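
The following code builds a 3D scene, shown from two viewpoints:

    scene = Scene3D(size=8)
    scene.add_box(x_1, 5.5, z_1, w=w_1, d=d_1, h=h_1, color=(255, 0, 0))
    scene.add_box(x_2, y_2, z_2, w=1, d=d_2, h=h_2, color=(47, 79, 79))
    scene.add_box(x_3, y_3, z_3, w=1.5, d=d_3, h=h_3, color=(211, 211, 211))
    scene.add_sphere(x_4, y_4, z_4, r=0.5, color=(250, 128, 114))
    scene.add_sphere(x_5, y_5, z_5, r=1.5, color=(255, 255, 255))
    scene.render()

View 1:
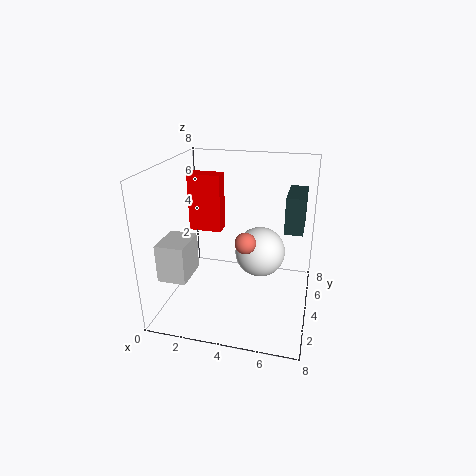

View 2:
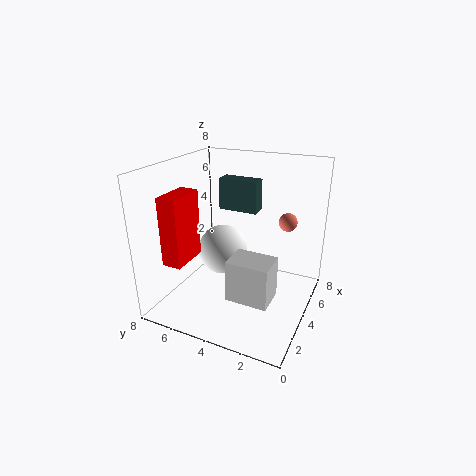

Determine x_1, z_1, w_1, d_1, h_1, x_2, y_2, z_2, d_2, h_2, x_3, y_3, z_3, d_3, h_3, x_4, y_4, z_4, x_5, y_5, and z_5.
x_1 = 0.5, z_1 = 3.5, w_1 = 2, d_1 = 1, h_1 = 3.5, x_2 = 6.5, y_2 = 4, z_2 = 4.5, d_2 = 2.5, h_2 = 2, x_3 = 0.5, y_3 = 1, z_3 = 2.5, d_3 = 2, h_3 = 2, x_4 = 5, y_4 = 1.5, z_4 = 5, x_5 = 5, y_5 = 5.5, z_5 = 2.5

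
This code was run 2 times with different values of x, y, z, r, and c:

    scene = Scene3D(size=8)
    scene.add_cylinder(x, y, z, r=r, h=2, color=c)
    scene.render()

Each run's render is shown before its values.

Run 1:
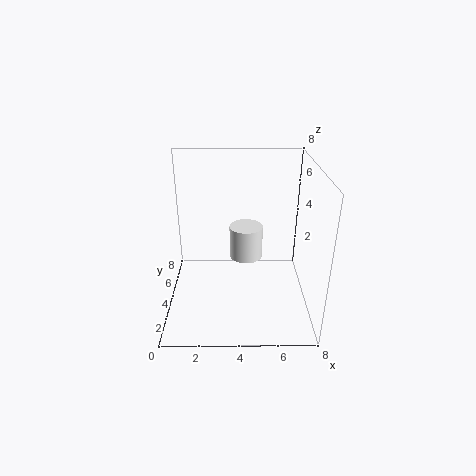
x = 4.5; y = 5.5; z = 2; r = 1; c = 'white'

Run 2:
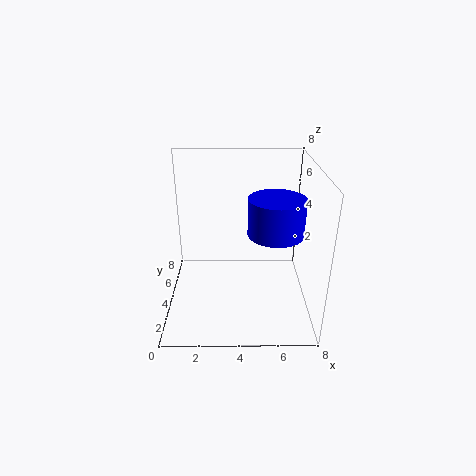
x = 6; y = 3.5; z = 4.5; r = 1.5; c = 'blue'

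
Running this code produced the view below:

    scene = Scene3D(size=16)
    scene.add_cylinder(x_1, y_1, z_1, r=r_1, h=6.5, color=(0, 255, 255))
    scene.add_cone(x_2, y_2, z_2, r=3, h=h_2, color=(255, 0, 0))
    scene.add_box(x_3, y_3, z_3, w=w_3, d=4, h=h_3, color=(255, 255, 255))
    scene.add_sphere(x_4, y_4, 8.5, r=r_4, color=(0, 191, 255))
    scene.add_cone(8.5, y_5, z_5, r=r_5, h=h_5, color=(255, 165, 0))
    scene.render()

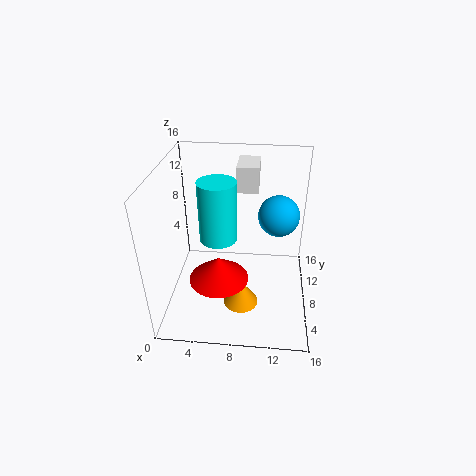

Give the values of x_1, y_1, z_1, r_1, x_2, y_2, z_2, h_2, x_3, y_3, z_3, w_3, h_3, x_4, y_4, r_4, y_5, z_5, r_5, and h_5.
x_1 = 6; y_1 = 7; z_1 = 8.5; r_1 = 2; x_2 = 6.5; y_2 = 3.5; z_2 = 6; h_2 = 2.5; x_3 = 7.5; y_3 = 11; z_3 = 12; w_3 = 2.5; h_3 = 3; x_4 = 12.5; y_4 = 12.5; r_4 = 2.5; y_5 = 6; z_5 = 0.5; r_5 = 2; h_5 = 3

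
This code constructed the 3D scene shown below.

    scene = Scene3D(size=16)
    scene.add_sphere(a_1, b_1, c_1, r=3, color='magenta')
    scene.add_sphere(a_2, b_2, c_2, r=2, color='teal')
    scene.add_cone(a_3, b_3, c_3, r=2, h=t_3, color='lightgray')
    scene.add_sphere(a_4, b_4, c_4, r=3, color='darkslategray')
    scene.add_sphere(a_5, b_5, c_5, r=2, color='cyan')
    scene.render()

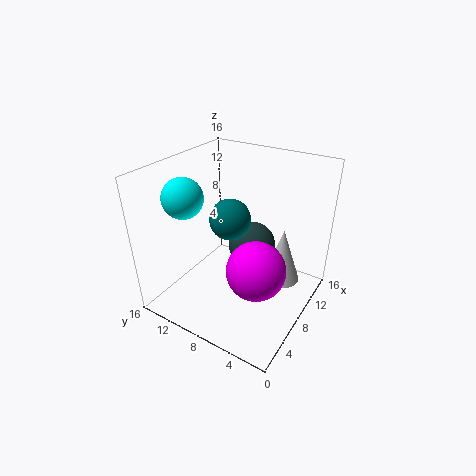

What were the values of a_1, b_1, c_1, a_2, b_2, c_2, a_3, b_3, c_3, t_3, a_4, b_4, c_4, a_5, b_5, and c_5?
a_1 = 5, b_1 = 4, c_1 = 7, a_2 = 5, b_2 = 7, c_2 = 12, a_3 = 9, b_3 = 3, c_3 = 4, t_3 = 6, a_4 = 13, b_4 = 9, c_4 = 4, a_5 = 3, b_5 = 11, c_5 = 14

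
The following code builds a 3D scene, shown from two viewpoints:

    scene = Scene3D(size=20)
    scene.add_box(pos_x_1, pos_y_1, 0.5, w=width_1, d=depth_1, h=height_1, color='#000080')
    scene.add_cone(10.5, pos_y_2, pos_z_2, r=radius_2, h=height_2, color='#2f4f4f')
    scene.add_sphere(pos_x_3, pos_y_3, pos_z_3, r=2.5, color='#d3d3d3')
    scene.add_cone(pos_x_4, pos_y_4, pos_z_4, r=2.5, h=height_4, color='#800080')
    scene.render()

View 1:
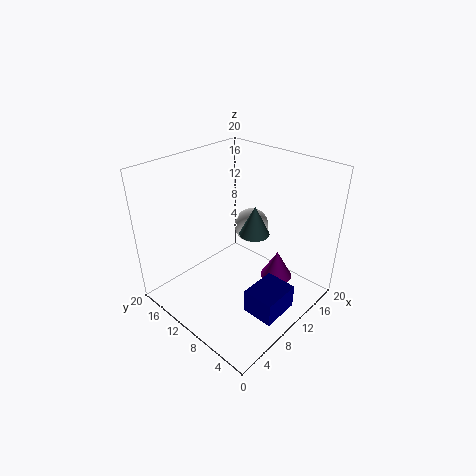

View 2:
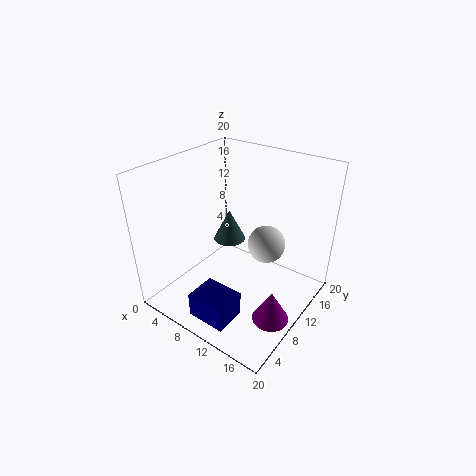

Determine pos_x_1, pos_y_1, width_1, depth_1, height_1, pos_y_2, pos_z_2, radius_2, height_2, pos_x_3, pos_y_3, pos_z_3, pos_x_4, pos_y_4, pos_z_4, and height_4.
pos_x_1 = 7.5, pos_y_1 = 2, width_1 = 5.5, depth_1 = 4.5, height_1 = 3.5, pos_y_2 = 7.5, pos_z_2 = 11.5, radius_2 = 2, height_2 = 4, pos_x_3 = 14, pos_y_3 = 11, pos_z_3 = 10, pos_x_4 = 17, pos_y_4 = 8, pos_z_4 = 0.5, height_4 = 4.5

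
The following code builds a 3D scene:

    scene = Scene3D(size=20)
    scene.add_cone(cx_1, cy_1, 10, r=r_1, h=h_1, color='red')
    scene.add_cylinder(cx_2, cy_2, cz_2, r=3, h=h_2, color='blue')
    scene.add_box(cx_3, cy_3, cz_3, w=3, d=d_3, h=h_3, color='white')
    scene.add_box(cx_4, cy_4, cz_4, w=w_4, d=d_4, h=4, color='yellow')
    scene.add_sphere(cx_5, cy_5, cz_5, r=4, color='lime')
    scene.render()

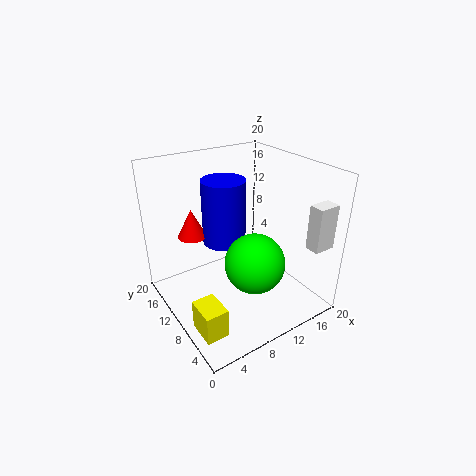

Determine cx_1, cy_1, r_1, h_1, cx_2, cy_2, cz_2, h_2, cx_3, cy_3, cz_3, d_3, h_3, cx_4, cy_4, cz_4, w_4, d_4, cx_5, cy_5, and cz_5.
cx_1 = 5; cy_1 = 14; r_1 = 2; h_1 = 4; cx_2 = 9; cy_2 = 12; cz_2 = 9; h_2 = 9; cx_3 = 16; cy_3 = 1; cz_3 = 10; d_3 = 2; h_3 = 6; cx_4 = 1; cy_4 = 3; cz_4 = 1; w_4 = 3; d_4 = 4; cx_5 = 10; cy_5 = 6; cz_5 = 8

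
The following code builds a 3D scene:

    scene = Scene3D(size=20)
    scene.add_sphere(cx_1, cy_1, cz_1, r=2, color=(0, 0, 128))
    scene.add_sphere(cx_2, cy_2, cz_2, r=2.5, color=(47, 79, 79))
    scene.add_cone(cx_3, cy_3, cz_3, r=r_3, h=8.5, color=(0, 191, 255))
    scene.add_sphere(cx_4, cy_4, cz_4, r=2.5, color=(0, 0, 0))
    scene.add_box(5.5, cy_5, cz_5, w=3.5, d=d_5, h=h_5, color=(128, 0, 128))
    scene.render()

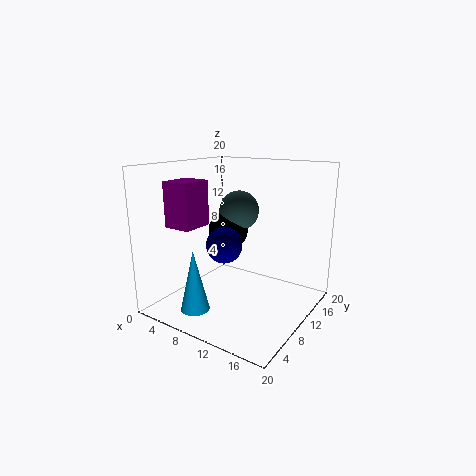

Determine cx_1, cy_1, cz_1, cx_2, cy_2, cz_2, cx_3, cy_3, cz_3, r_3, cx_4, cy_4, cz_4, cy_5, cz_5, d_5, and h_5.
cx_1 = 13.5
cy_1 = 2
cz_1 = 12
cx_2 = 11.5
cy_2 = 8
cz_2 = 14.5
cx_3 = 6.5
cy_3 = 4.5
cz_3 = 0.5
r_3 = 2
cx_4 = 10.5
cy_4 = 7
cz_4 = 12
cy_5 = 1
cz_5 = 13
d_5 = 4
h_5 = 5.5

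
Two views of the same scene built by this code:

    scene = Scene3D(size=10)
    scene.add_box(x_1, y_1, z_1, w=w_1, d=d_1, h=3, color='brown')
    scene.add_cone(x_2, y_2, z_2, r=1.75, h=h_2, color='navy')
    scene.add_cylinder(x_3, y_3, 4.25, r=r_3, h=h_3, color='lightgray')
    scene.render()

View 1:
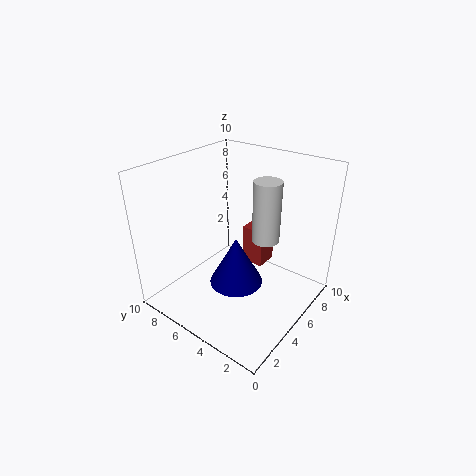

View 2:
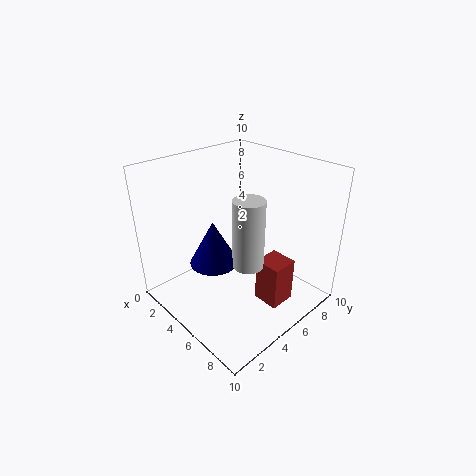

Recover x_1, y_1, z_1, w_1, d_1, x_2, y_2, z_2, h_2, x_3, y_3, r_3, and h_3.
x_1 = 7.25, y_1 = 4.5, z_1 = 1.5, w_1 = 1.75, d_1 = 1.75, x_2 = 3.5, y_2 = 4, z_2 = 2.75, h_2 = 3.25, x_3 = 7, y_3 = 4, r_3 = 1, h_3 = 4.5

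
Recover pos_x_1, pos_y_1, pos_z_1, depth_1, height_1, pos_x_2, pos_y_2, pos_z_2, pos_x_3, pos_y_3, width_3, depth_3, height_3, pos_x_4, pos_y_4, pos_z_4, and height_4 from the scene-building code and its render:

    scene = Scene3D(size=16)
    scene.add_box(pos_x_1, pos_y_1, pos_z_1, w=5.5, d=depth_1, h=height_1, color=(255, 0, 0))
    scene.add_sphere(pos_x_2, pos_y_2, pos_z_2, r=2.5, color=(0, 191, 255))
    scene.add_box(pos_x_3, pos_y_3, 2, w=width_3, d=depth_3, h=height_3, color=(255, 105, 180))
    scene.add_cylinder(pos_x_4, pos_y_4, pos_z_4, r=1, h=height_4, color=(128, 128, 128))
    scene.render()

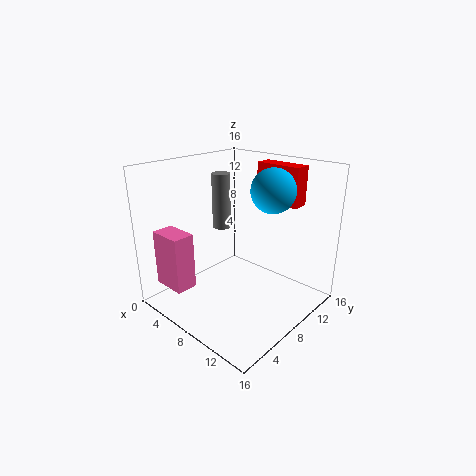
pos_x_1 = 6.5
pos_y_1 = 13
pos_z_1 = 11
depth_1 = 2
height_1 = 4.5
pos_x_2 = 10
pos_y_2 = 11.5
pos_z_2 = 13
pos_x_3 = 0.5
pos_y_3 = 2
width_3 = 4
depth_3 = 2.5
height_3 = 6.5
pos_x_4 = 6
pos_y_4 = 7.5
pos_z_4 = 9
height_4 = 6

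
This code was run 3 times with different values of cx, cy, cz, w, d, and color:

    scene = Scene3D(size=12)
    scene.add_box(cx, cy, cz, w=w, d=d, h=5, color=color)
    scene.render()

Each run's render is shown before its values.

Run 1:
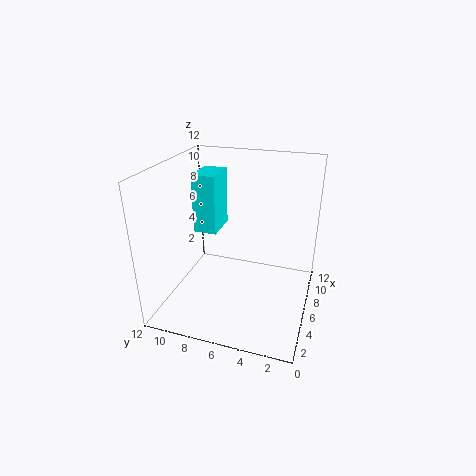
cx = 6
cy = 8
cz = 6
w = 3
d = 2
color = 'cyan'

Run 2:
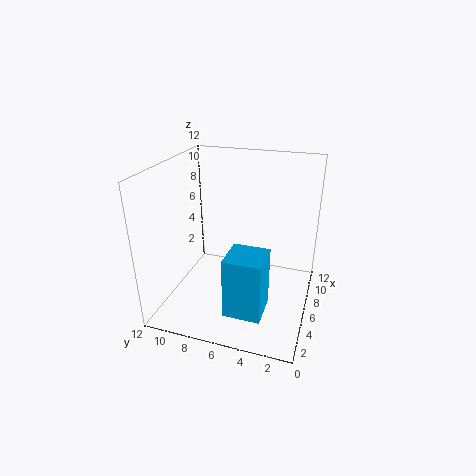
cx = 2
cy = 3
cz = 1
w = 3
d = 3
color = 'deepskyblue'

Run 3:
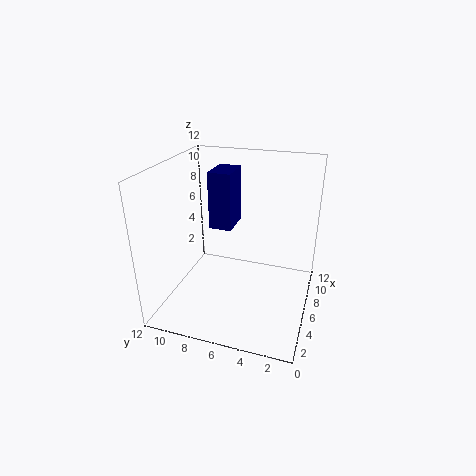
cx = 7
cy = 7
cz = 6
w = 3
d = 2
color = 'navy'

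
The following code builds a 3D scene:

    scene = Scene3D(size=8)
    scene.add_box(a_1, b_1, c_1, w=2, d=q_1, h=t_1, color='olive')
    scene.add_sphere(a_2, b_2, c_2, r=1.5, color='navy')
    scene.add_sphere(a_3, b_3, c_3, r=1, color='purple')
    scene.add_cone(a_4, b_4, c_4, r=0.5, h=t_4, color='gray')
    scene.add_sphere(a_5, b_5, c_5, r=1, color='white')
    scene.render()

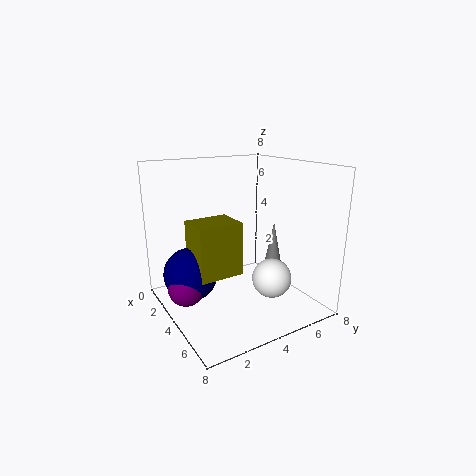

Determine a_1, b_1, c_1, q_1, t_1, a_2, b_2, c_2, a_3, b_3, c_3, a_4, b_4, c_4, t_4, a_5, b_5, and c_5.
a_1 = 2.5, b_1 = 1.5, c_1 = 2, q_1 = 2.5, t_1 = 3, a_2 = 3, b_2 = 1.5, c_2 = 2, a_3 = 3.5, b_3 = 1, c_3 = 1.5, a_4 = 4, b_4 = 6.5, c_4 = 2, t_4 = 2.5, a_5 = 6.5, b_5 = 4.5, c_5 = 2.5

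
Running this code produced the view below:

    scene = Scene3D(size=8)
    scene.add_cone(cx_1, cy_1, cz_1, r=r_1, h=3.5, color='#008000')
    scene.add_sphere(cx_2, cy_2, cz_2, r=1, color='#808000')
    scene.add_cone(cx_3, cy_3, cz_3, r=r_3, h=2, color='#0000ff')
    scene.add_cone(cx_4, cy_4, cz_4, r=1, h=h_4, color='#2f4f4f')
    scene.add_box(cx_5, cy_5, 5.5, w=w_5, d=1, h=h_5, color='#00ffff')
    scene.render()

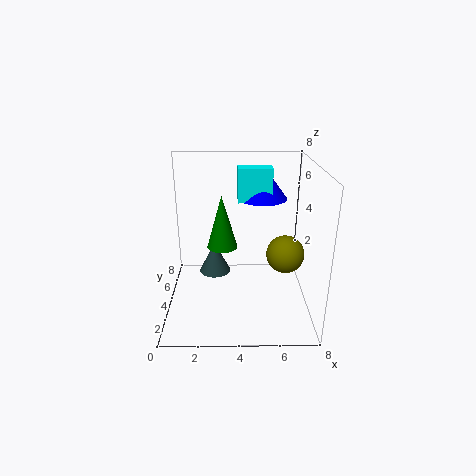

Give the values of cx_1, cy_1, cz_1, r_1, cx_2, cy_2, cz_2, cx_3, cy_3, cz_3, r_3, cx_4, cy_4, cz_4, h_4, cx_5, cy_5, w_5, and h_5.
cx_1 = 3, cy_1 = 7, cz_1 = 2, r_1 = 1, cx_2 = 6.5, cy_2 = 3, cz_2 = 3.5, cx_3 = 5.5, cy_3 = 6.5, cz_3 = 5.5, r_3 = 1.5, cx_4 = 2.5, cy_4 = 6.5, cz_4 = 0.5, h_4 = 2, cx_5 = 4, cy_5 = 5.5, w_5 = 2, h_5 = 2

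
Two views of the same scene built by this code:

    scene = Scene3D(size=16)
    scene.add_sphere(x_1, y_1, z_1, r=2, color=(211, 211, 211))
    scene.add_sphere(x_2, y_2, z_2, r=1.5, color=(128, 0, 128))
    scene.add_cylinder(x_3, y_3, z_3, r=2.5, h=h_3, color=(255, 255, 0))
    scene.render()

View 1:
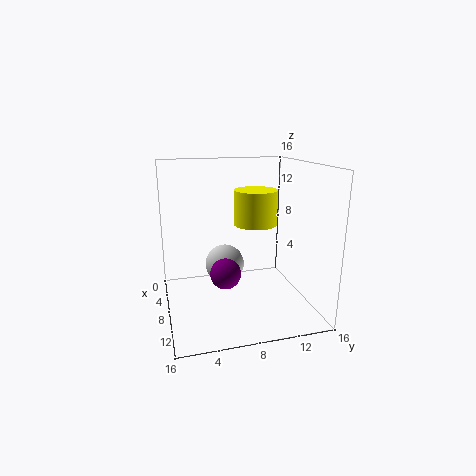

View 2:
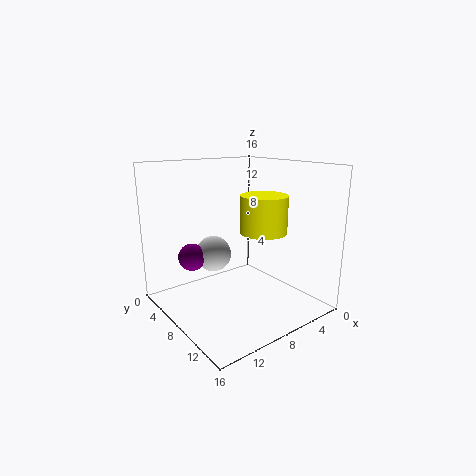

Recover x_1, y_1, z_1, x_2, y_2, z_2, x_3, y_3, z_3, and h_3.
x_1 = 10; y_1 = 6; z_1 = 6; x_2 = 12.5; y_2 = 5.5; z_2 = 6; x_3 = 6.5; y_3 = 10.5; z_3 = 9; h_3 = 4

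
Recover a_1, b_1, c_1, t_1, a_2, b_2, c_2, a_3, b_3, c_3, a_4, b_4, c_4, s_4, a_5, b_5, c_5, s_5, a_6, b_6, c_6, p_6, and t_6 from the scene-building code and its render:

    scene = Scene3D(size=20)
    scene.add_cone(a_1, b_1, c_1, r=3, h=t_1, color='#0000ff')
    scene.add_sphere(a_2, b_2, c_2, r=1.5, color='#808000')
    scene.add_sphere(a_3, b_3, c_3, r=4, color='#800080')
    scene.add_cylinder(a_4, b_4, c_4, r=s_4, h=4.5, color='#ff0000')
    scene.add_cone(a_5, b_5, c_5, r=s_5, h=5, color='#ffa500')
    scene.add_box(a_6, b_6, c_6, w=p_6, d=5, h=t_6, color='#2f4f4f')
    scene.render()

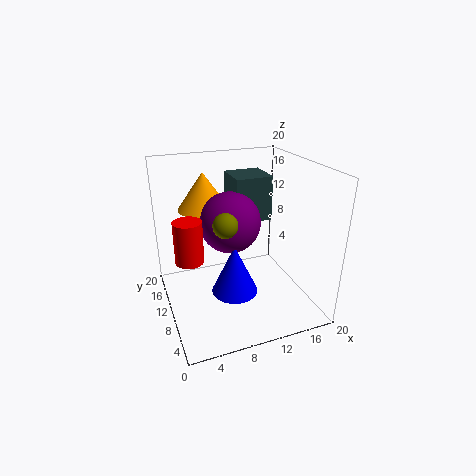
a_1 = 8; b_1 = 6; c_1 = 4.5; t_1 = 6.5; a_2 = 6.5; b_2 = 5; c_2 = 14.5; a_3 = 8.5; b_3 = 9; c_3 = 13; a_4 = 1.5; b_4 = 2; c_4 = 12.5; s_4 = 1.5; a_5 = 6; b_5 = 12.5; c_5 = 14; s_5 = 3.5; a_6 = 9.5; b_6 = 9; c_6 = 12.5; p_6 = 5; t_6 = 6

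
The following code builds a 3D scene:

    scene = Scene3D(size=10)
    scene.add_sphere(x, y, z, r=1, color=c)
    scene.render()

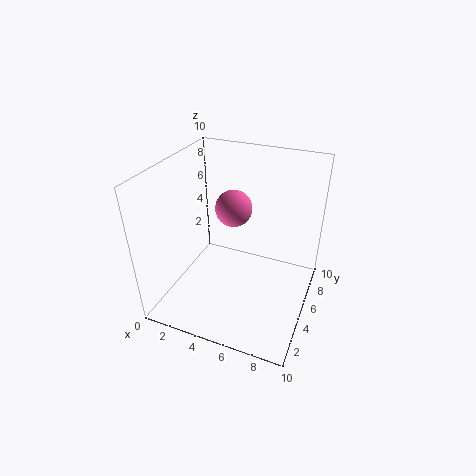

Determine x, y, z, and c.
x = 6, y = 2, z = 9, c = 'hotpink'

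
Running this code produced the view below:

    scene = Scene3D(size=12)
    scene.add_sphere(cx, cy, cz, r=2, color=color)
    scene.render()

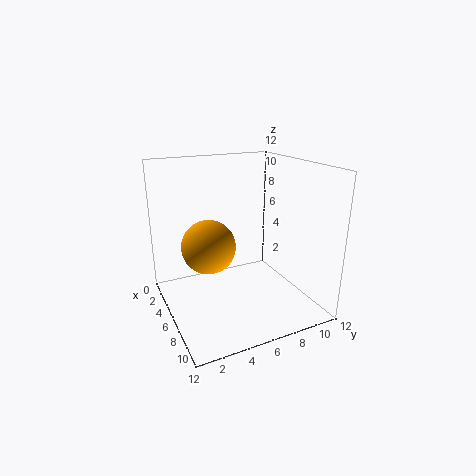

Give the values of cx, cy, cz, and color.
cx = 7.75, cy = 2.75, cz = 6.5, color = 'orange'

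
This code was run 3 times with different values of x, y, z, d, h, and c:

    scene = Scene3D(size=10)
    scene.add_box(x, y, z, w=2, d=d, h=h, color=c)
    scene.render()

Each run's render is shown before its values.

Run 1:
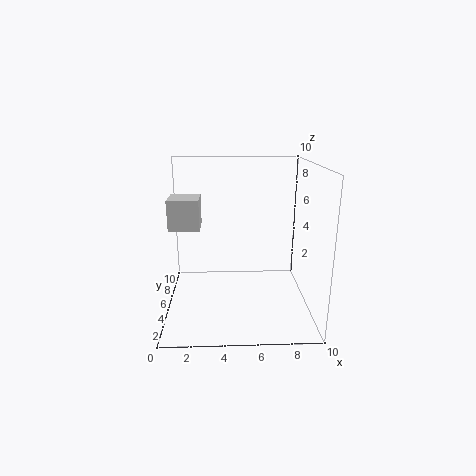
x = 0.5
y = 3.5
z = 6
d = 2
h = 2
c = 'lightgray'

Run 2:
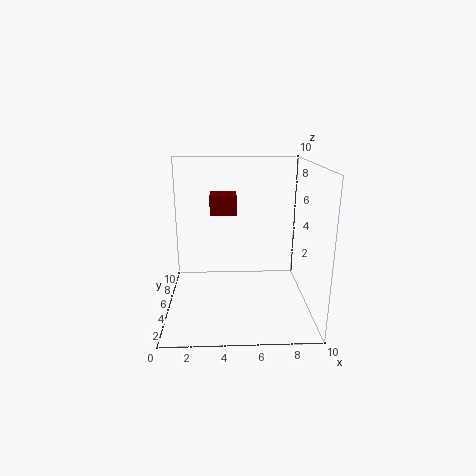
x = 3
y = 7
z = 6
d = 2
h = 1.5
c = 'maroon'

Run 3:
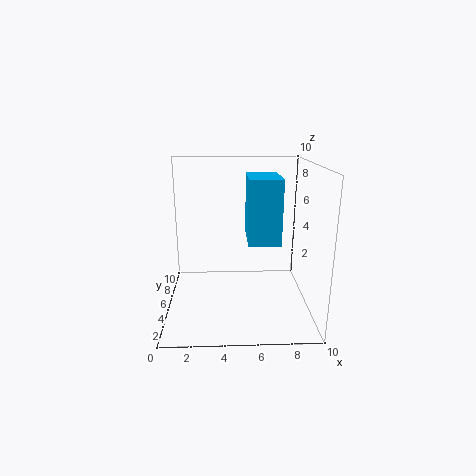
x = 5.5
y = 2
z = 5.5
d = 3
h = 4
c = 'deepskyblue'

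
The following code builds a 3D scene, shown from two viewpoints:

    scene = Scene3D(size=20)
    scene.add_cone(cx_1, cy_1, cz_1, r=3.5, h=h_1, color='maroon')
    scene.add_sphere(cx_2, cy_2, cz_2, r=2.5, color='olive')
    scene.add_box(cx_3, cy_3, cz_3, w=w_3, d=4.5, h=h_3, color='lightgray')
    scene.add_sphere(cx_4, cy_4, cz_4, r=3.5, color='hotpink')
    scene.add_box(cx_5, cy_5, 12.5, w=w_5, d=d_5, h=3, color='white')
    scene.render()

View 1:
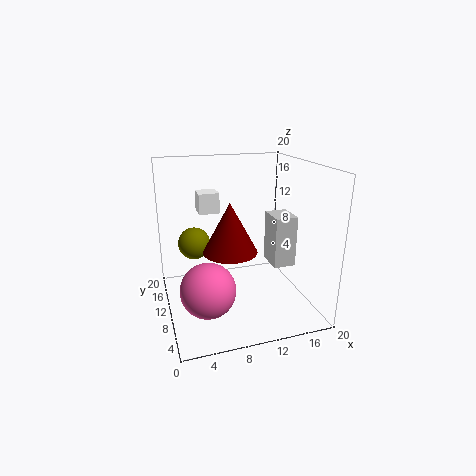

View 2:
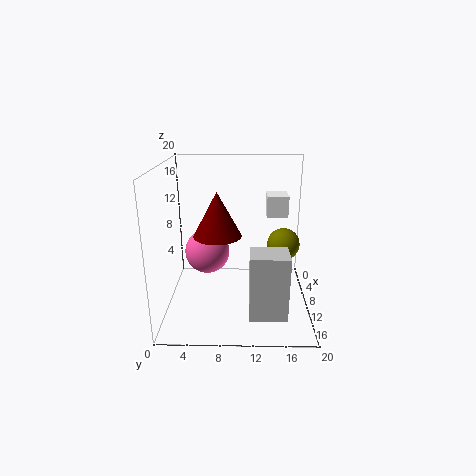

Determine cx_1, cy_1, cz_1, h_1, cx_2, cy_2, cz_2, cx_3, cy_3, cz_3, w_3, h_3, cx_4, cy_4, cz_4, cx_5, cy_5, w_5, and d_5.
cx_1 = 8
cy_1 = 7
cz_1 = 9.5
h_1 = 6.5
cx_2 = 5
cy_2 = 17
cz_2 = 7
cx_3 = 16.5
cy_3 = 11.5
cz_3 = 3.5
w_3 = 3.5
h_3 = 8
cx_4 = 4.5
cy_4 = 5
cz_4 = 5.5
cx_5 = 5.5
cy_5 = 14
w_5 = 3
d_5 = 3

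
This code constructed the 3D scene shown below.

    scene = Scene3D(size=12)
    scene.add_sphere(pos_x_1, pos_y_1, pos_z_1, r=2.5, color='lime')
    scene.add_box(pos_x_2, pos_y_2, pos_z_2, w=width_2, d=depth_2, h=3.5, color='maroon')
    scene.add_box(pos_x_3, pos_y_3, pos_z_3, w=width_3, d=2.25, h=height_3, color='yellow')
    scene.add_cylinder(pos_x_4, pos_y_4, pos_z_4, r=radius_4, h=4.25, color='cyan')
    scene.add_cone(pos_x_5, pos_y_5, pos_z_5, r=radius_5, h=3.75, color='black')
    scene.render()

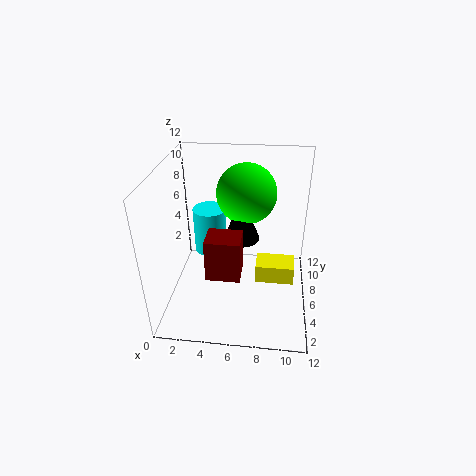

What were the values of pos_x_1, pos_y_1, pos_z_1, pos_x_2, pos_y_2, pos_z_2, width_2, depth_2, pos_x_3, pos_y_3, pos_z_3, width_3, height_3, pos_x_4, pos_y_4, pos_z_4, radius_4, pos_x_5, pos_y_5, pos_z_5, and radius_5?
pos_x_1 = 6.5, pos_y_1 = 7.75, pos_z_1 = 9.25, pos_x_2 = 3.75, pos_y_2 = 3, pos_z_2 = 3.75, width_2 = 2.75, depth_2 = 2.25, pos_x_3 = 7.5, pos_y_3 = 6.75, pos_z_3 = 0.75, width_3 = 3.5, height_3 = 1.75, pos_x_4 = 3, pos_y_4 = 9, pos_z_4 = 2.75, radius_4 = 1.5, pos_x_5 = 6.25, pos_y_5 = 6.5, pos_z_5 = 5.75, radius_5 = 1.5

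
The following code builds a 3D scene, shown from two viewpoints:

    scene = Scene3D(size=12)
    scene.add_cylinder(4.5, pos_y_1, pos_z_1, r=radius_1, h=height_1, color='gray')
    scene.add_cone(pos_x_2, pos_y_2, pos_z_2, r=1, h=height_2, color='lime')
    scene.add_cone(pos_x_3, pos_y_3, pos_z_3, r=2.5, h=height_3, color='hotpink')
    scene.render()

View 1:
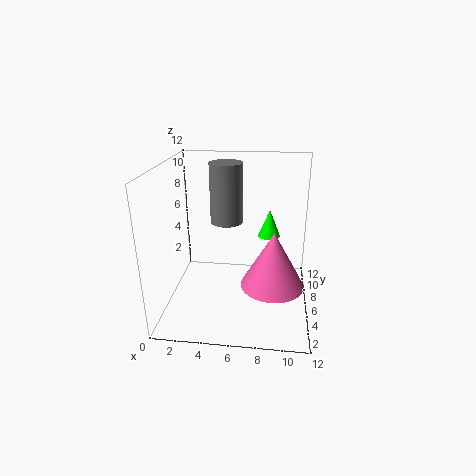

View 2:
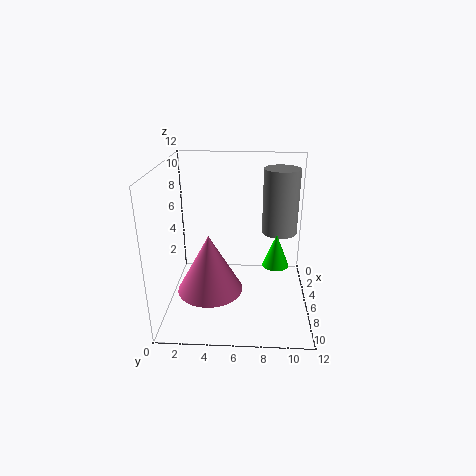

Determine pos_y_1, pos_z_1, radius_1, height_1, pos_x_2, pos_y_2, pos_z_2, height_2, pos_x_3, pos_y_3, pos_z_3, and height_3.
pos_y_1 = 9.5; pos_z_1 = 6; radius_1 = 1.5; height_1 = 5.5; pos_x_2 = 8.5; pos_y_2 = 9; pos_z_2 = 5; height_2 = 2.5; pos_x_3 = 9; pos_y_3 = 4; pos_z_3 = 3; height_3 = 4.5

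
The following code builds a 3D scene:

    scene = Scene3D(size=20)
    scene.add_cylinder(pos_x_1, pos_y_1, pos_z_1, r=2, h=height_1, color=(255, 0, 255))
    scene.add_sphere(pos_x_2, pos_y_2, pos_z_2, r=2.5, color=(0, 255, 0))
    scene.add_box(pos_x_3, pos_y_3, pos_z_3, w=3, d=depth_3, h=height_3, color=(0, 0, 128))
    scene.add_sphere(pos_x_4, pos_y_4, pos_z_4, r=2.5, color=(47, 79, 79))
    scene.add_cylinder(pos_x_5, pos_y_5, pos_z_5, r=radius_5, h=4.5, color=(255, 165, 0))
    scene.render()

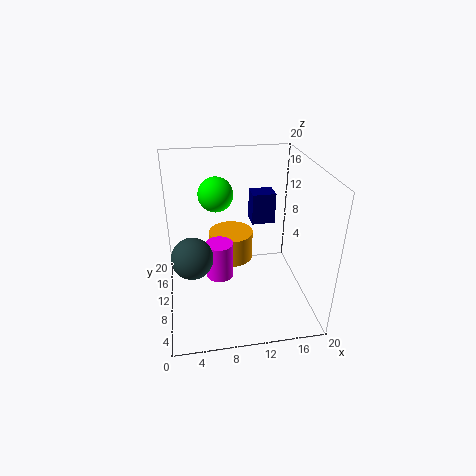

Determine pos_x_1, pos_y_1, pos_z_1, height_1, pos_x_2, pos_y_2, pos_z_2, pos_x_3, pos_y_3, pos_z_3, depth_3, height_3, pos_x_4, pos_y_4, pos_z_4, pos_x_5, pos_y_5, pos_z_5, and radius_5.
pos_x_1 = 7.5, pos_y_1 = 11.5, pos_z_1 = 3, height_1 = 5.5, pos_x_2 = 7.5, pos_y_2 = 14, pos_z_2 = 15, pos_x_3 = 11.5, pos_y_3 = 8, pos_z_3 = 13, depth_3 = 2.5, height_3 = 4, pos_x_4 = 3.5, pos_y_4 = 4.5, pos_z_4 = 11, pos_x_5 = 10, pos_y_5 = 16.5, pos_z_5 = 3, radius_5 = 3.5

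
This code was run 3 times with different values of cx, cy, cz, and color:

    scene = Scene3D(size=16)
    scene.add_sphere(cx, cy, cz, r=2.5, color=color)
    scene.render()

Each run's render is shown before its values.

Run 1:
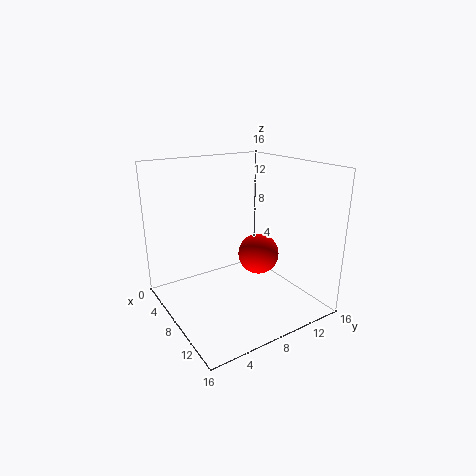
cx = 6.5, cy = 12, cz = 4.5, color = 'red'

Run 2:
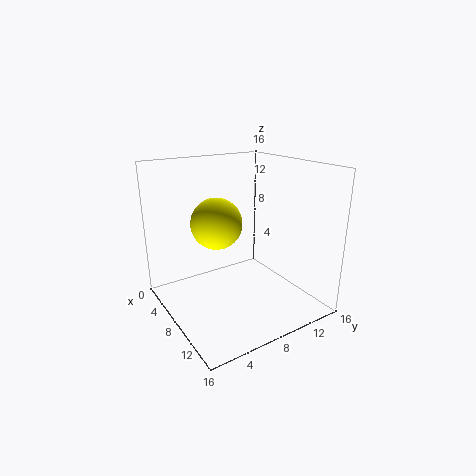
cx = 10, cy = 4.25, cz = 11, color = 'yellow'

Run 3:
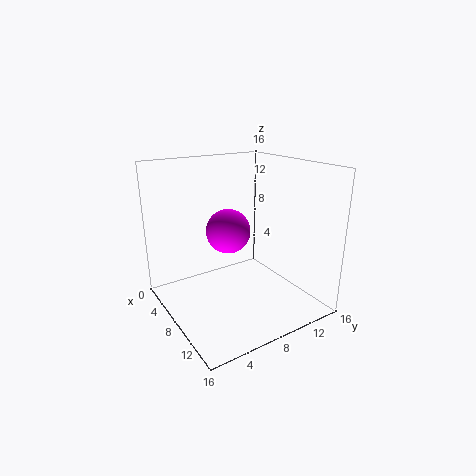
cx = 6.75, cy = 7.5, cz = 8.5, color = 'magenta'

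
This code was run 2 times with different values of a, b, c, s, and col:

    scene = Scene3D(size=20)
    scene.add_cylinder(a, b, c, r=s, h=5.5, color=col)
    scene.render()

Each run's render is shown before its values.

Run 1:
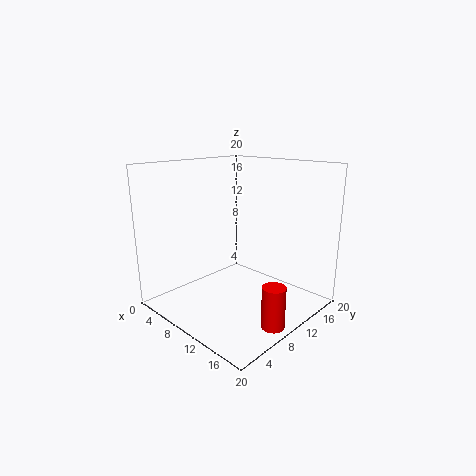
a = 18; b = 8; c = 0.5; s = 1.5; col = 'red'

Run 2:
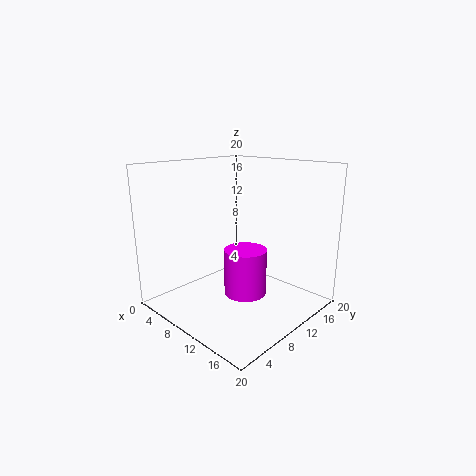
a = 15.5; b = 5.5; c = 5.5; s = 2.5; col = 'magenta'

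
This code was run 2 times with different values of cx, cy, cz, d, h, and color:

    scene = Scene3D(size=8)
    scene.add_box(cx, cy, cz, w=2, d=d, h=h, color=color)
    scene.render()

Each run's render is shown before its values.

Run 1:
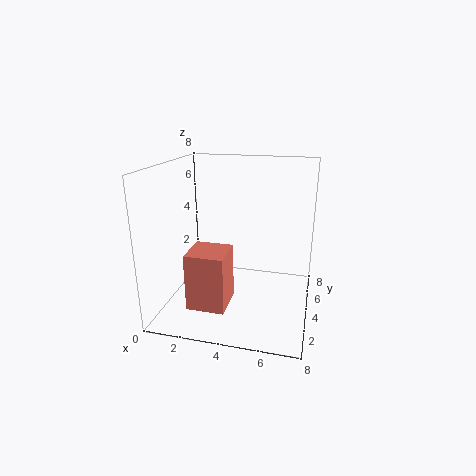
cx = 2, cy = 1, cz = 1, d = 2, h = 3, color = 'salmon'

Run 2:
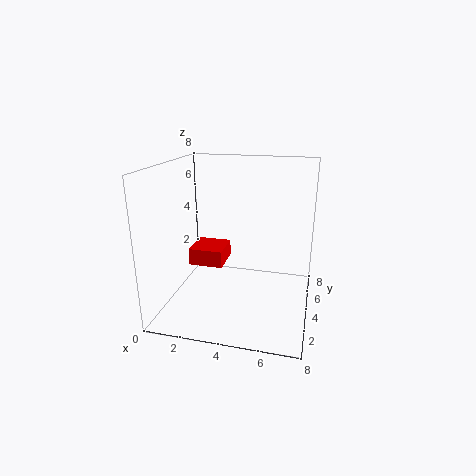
cx = 1, cy = 4, cz = 2, d = 2, h = 1, color = 'red'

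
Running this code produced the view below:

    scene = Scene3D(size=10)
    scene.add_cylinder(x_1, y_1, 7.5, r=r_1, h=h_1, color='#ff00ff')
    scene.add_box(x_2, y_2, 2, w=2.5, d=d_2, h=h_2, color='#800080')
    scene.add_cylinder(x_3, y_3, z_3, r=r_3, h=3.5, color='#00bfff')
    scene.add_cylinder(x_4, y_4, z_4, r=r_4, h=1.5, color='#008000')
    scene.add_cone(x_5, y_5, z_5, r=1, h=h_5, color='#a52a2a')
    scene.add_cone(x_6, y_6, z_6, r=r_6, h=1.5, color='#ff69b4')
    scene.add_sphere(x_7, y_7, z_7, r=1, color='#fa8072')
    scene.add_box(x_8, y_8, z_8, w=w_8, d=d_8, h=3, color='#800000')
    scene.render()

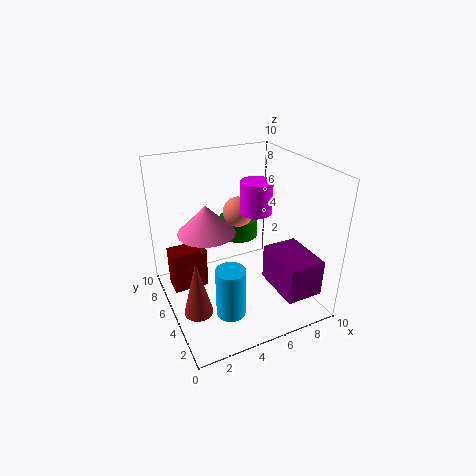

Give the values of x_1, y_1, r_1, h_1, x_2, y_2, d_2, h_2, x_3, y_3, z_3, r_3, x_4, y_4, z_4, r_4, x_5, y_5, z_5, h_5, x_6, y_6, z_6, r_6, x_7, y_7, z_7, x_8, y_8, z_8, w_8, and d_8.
x_1 = 5.5; y_1 = 3.5; r_1 = 1; h_1 = 2; x_2 = 6.5; y_2 = 0.5; d_2 = 3.5; h_2 = 2.5; x_3 = 3.5; y_3 = 3; z_3 = 0.5; r_3 = 1; x_4 = 6.5; y_4 = 8; z_4 = 3.5; r_4 = 1.5; x_5 = 1.5; y_5 = 4; z_5 = 0.5; h_5 = 4; x_6 = 1.5; y_6 = 1.5; z_6 = 8; r_6 = 1.5; x_7 = 5; y_7 = 5; z_7 = 7; x_8 = 0.5; y_8 = 6; z_8 = 1; w_8 = 2.5; d_8 = 1.5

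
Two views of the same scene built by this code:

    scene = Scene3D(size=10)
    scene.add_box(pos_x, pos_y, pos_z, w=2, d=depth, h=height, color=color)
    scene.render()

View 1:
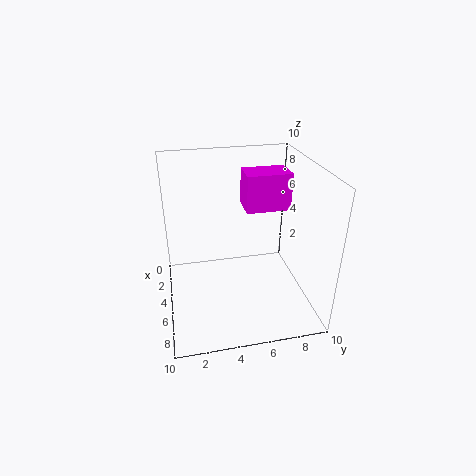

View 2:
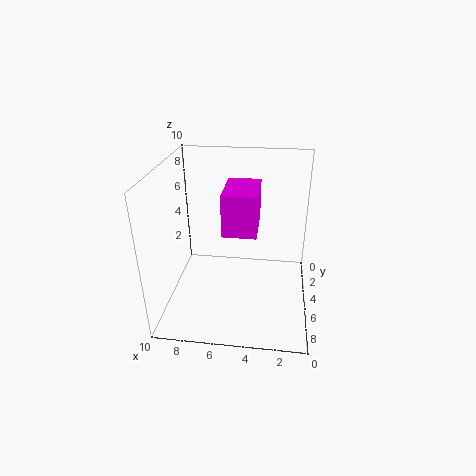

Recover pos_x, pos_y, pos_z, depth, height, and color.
pos_x = 3.5
pos_y = 5.5
pos_z = 7
depth = 3
height = 2.5
color = 'magenta'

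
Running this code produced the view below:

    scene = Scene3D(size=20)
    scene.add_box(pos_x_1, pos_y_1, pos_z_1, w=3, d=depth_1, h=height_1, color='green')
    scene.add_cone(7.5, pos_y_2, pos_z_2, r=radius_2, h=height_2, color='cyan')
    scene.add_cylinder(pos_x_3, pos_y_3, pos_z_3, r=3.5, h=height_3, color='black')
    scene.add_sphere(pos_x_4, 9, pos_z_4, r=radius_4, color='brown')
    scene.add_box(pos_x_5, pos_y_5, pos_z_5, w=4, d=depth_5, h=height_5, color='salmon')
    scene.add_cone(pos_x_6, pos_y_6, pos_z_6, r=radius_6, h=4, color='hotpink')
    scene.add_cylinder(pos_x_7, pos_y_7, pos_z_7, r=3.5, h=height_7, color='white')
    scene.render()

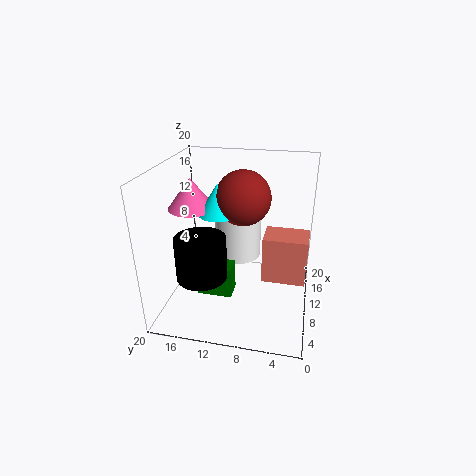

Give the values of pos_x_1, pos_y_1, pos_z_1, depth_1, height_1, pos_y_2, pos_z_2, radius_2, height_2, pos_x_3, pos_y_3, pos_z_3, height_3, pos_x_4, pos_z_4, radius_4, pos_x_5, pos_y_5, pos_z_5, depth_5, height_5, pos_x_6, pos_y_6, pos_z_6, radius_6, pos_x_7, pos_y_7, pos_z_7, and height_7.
pos_x_1 = 7.5, pos_y_1 = 10.5, pos_z_1 = 1.5, depth_1 = 5, height_1 = 4.5, pos_y_2 = 12, pos_z_2 = 14.5, radius_2 = 2.5, height_2 = 4, pos_x_3 = 7, pos_y_3 = 14.5, pos_z_3 = 5, height_3 = 6, pos_x_4 = 8.5, pos_z_4 = 16.5, radius_4 = 3.5, pos_x_5 = 5.5, pos_y_5 = 0.5, pos_z_5 = 6.5, depth_5 = 5.5, height_5 = 6, pos_x_6 = 7.5, pos_y_6 = 15.5, pos_z_6 = 15, radius_6 = 3, pos_x_7 = 14.5, pos_y_7 = 11, pos_z_7 = 5, height_7 = 8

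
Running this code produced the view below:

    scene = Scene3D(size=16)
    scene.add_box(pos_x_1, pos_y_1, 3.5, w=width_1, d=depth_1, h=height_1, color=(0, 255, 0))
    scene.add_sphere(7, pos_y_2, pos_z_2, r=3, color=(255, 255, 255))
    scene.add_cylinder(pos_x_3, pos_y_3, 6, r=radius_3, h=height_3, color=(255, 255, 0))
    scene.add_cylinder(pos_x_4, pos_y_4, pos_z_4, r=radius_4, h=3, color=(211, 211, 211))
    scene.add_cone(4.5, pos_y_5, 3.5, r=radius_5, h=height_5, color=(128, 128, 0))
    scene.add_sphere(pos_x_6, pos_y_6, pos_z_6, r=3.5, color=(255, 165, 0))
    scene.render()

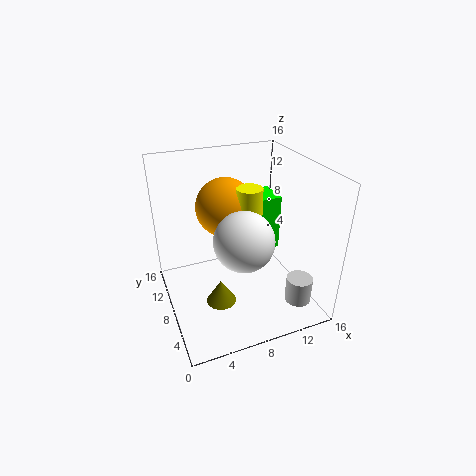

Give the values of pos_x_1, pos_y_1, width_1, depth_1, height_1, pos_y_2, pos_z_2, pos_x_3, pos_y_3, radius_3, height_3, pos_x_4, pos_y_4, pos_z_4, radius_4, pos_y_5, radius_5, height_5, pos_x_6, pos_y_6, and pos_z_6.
pos_x_1 = 12, pos_y_1 = 11, width_1 = 3, depth_1 = 4, height_1 = 7, pos_y_2 = 4, pos_z_2 = 10, pos_x_3 = 10, pos_y_3 = 9.5, radius_3 = 1.5, height_3 = 7, pos_x_4 = 14, pos_y_4 = 4, pos_z_4 = 0.5, radius_4 = 1.5, pos_y_5 = 4, radius_5 = 1.5, height_5 = 2.5, pos_x_6 = 8, pos_y_6 = 12, pos_z_6 = 10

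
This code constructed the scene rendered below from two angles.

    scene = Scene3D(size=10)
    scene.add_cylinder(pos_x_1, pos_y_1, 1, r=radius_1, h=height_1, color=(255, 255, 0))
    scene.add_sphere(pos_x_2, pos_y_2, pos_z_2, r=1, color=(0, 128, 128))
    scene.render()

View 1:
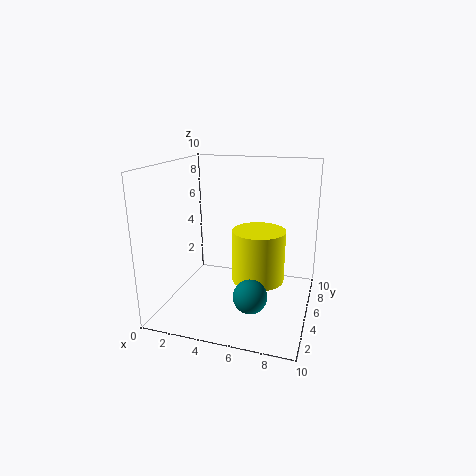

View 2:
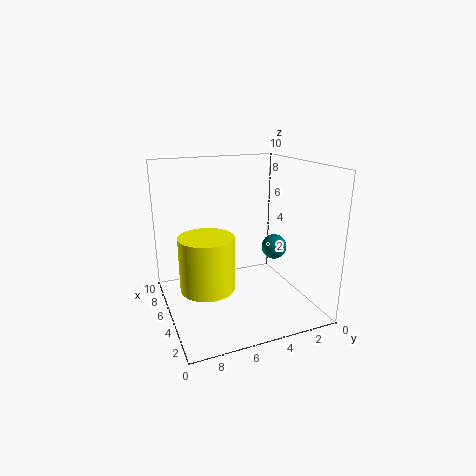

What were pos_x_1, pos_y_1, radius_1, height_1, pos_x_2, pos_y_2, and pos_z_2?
pos_x_1 = 6, pos_y_1 = 7, radius_1 = 2, height_1 = 4, pos_x_2 = 7, pos_y_2 = 1, pos_z_2 = 3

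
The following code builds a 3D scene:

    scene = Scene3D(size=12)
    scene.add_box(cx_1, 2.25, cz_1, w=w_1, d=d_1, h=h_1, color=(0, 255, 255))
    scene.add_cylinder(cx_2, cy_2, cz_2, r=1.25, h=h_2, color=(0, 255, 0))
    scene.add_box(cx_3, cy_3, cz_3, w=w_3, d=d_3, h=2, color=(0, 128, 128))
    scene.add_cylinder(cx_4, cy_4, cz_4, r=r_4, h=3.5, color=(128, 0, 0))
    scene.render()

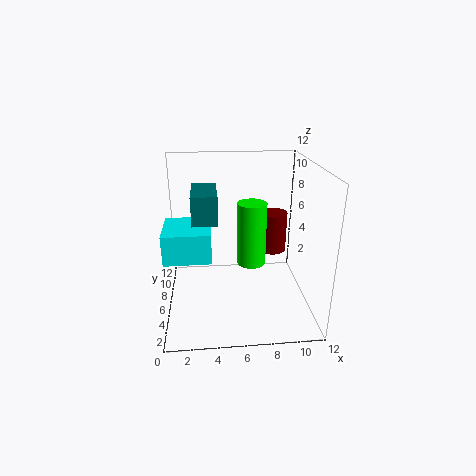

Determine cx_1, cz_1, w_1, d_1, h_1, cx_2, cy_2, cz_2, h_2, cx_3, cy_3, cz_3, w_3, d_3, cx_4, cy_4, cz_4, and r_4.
cx_1 = 0.25, cz_1 = 5.75, w_1 = 3.5, d_1 = 3.75, h_1 = 2.25, cx_2 = 7.25, cy_2 = 6.75, cz_2 = 3.25, h_2 = 5.5, cx_3 = 2.5, cy_3 = 1.5, cz_3 = 9, w_3 = 1.75, d_3 = 3.5, cx_4 = 9.25, cy_4 = 7.75, cz_4 = 4, r_4 = 1.25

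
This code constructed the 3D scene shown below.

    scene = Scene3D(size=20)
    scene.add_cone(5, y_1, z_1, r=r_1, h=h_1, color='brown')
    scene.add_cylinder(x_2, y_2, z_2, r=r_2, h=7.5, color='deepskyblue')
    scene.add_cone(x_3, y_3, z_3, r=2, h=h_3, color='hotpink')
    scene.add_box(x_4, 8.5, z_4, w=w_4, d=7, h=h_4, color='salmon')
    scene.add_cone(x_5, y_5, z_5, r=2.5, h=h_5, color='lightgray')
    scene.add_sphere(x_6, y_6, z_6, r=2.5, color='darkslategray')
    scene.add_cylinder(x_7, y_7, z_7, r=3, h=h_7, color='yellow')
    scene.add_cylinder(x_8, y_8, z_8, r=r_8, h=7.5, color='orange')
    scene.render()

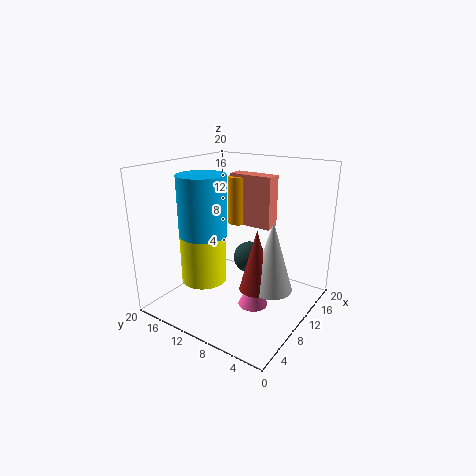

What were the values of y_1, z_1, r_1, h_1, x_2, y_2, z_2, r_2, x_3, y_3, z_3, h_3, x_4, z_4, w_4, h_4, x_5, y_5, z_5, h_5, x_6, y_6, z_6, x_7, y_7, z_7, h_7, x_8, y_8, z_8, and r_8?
y_1 = 4
z_1 = 6.5
r_1 = 2
h_1 = 7.5
x_2 = 4.5
y_2 = 11.5
z_2 = 12
r_2 = 3
x_3 = 8.5
y_3 = 6.5
z_3 = 1.5
h_3 = 4
x_4 = 16
z_4 = 9.5
w_4 = 2.5
h_4 = 8
x_5 = 6
y_5 = 2.5
z_5 = 6.5
h_5 = 8.5
x_6 = 15.5
y_6 = 11.5
z_6 = 4.5
x_7 = 5.5
y_7 = 12.5
z_7 = 5
h_7 = 7
x_8 = 16.5
y_8 = 14.5
z_8 = 9.5
r_8 = 1.5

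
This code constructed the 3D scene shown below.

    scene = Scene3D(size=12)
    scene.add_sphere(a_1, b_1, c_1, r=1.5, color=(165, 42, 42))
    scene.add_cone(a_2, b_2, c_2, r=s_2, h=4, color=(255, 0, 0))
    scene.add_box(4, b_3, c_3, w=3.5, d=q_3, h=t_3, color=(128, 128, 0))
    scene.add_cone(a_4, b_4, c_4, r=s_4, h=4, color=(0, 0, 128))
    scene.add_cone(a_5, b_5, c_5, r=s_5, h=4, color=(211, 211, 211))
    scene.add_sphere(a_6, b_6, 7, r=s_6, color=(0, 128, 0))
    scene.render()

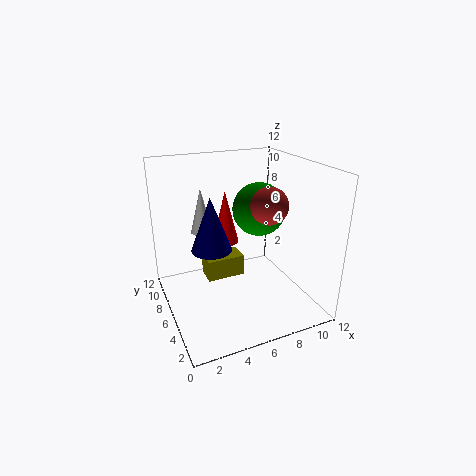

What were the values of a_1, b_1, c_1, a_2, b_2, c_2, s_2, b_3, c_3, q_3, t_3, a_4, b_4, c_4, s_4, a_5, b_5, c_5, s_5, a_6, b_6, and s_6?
a_1 = 8
b_1 = 4.5
c_1 = 9
a_2 = 4.5
b_2 = 5
c_2 = 6.5
s_2 = 1
b_3 = 8
c_3 = 1
q_3 = 2
t_3 = 2
a_4 = 3
b_4 = 4
c_4 = 6.5
s_4 = 1.5
a_5 = 4
b_5 = 9.5
c_5 = 5.5
s_5 = 1
a_6 = 9.5
b_6 = 9
s_6 = 2.5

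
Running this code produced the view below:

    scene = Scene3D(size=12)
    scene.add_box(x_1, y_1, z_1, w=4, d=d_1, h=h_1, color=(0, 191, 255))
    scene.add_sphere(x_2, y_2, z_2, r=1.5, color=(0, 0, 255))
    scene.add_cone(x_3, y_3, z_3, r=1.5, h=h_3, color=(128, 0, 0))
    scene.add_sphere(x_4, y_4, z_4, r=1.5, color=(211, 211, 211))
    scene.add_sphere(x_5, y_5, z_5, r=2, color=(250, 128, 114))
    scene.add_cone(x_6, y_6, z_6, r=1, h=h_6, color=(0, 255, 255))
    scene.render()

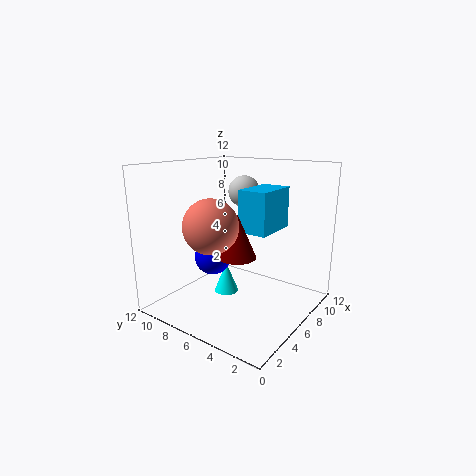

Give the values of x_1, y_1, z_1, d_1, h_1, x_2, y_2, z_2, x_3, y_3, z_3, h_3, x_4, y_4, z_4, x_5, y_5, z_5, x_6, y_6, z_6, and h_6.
x_1 = 6
y_1 = 3.5
z_1 = 6.5
d_1 = 2.5
h_1 = 3.5
x_2 = 4.5
y_2 = 7.5
z_2 = 4.5
x_3 = 4.5
y_3 = 5
z_3 = 5
h_3 = 3.5
x_4 = 10.5
y_4 = 8.5
z_4 = 9
x_5 = 2
y_5 = 5.5
z_5 = 8
x_6 = 5
y_6 = 6.5
z_6 = 1.5
h_6 = 2.5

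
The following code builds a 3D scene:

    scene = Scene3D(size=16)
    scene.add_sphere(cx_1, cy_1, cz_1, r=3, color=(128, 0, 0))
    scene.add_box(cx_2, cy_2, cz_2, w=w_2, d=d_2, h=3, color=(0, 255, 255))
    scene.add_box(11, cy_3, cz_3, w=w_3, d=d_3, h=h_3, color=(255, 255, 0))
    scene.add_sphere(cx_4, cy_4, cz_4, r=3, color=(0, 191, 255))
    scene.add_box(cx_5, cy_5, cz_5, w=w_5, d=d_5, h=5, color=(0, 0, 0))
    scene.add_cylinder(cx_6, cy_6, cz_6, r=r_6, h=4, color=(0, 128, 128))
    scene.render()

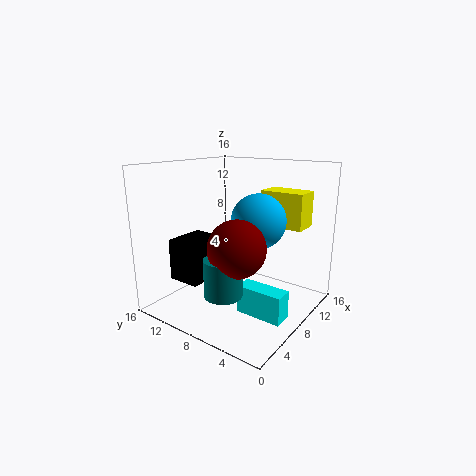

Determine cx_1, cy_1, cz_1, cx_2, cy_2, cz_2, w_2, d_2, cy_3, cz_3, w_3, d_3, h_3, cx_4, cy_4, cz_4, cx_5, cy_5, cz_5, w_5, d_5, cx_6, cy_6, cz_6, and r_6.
cx_1 = 5, cy_1 = 6, cz_1 = 8, cx_2 = 5, cy_2 = 1, cz_2 = 1, w_2 = 2, d_2 = 5, cy_3 = 2, cz_3 = 9, w_3 = 3, d_3 = 5, h_3 = 4, cx_4 = 9, cy_4 = 6, cz_4 = 10, cx_5 = 5, cy_5 = 12, cz_5 = 2, w_5 = 5, d_5 = 4, cx_6 = 4, cy_6 = 7, cz_6 = 3, r_6 = 2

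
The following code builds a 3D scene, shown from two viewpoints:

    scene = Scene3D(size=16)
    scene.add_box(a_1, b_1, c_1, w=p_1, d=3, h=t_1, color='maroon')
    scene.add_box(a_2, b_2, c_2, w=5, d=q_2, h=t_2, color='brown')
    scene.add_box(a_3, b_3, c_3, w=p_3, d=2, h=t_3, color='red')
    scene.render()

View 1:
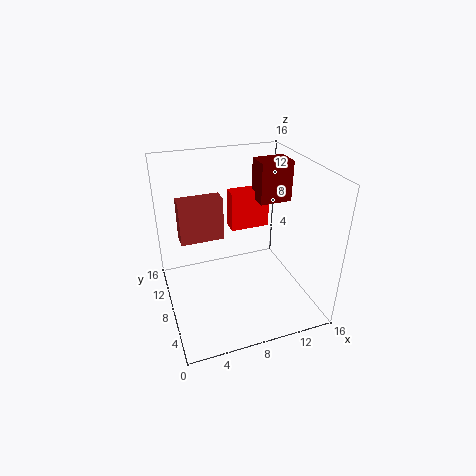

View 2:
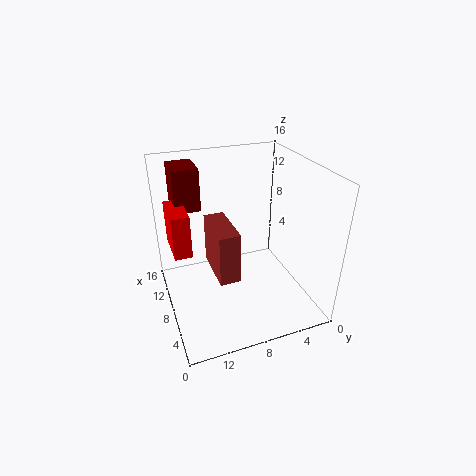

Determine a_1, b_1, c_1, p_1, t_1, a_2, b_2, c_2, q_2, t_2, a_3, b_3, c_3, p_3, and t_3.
a_1 = 12, b_1 = 11, c_1 = 10, p_1 = 4, t_1 = 5, a_2 = 2, b_2 = 10, c_2 = 7, q_2 = 2, t_2 = 5, a_3 = 9, b_3 = 13, c_3 = 6, p_3 = 5, t_3 = 5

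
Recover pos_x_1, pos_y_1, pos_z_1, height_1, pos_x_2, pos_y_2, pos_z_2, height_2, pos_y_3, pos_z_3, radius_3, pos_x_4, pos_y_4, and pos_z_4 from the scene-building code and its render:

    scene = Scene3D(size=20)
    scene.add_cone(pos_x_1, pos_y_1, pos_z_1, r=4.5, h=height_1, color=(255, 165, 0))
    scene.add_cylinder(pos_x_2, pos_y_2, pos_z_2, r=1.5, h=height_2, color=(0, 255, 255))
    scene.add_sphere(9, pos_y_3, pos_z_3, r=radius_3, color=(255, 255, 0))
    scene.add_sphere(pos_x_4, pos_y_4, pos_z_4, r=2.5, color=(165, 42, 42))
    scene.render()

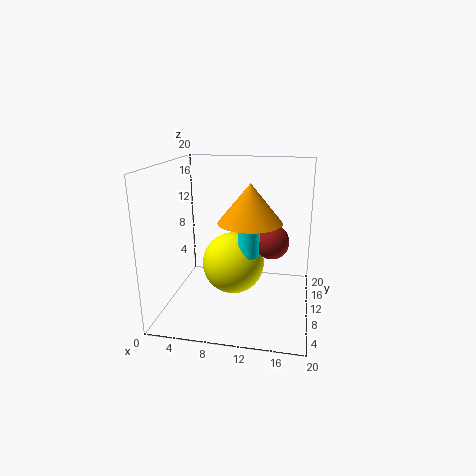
pos_x_1 = 11.5, pos_y_1 = 11, pos_z_1 = 12, height_1 = 5.5, pos_x_2 = 11.5, pos_y_2 = 10, pos_z_2 = 7.5, height_2 = 6.5, pos_y_3 = 11.5, pos_z_3 = 5.5, radius_3 = 4.5, pos_x_4 = 14.5, pos_y_4 = 12, pos_z_4 = 9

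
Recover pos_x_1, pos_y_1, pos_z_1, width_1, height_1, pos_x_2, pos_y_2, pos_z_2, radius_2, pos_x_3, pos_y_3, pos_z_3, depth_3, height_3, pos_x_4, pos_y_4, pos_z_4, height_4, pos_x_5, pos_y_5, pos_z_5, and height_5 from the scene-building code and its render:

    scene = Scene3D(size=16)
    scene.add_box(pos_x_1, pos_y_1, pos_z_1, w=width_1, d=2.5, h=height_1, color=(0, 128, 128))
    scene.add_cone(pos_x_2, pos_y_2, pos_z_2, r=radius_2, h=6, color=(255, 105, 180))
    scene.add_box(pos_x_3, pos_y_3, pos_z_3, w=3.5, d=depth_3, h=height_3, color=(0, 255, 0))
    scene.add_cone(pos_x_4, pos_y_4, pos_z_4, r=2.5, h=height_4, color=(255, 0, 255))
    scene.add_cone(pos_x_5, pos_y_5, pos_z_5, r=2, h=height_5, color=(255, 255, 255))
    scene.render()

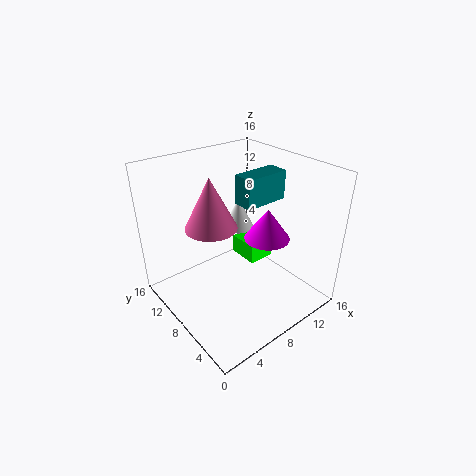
pos_x_1 = 10; pos_y_1 = 8.5; pos_z_1 = 10.5; width_1 = 5.5; height_1 = 3.5; pos_x_2 = 6.5; pos_y_2 = 11; pos_z_2 = 8.5; radius_2 = 3; pos_x_3 = 12; pos_y_3 = 10; pos_z_3 = 1.5; depth_3 = 4; height_3 = 2.5; pos_x_4 = 10.5; pos_y_4 = 6; pos_z_4 = 8; height_4 = 3.5; pos_x_5 = 12.5; pos_y_5 = 13.5; pos_z_5 = 5.5; height_5 = 4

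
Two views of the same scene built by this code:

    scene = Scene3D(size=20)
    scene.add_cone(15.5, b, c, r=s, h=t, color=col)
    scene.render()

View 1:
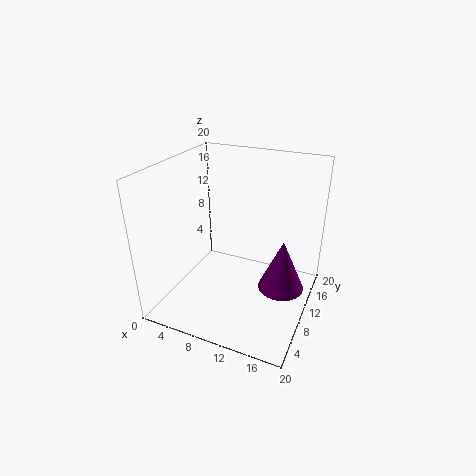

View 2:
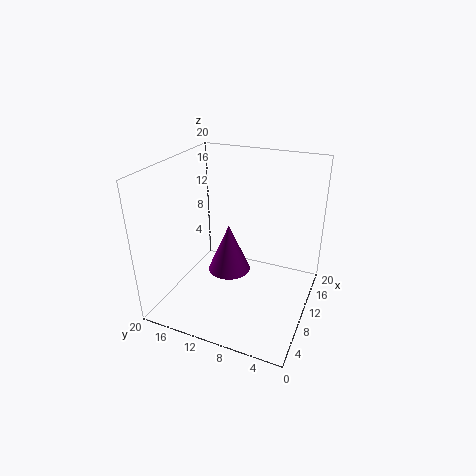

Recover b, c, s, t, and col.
b = 14, c = 0.5, s = 3.5, t = 8, col = 'purple'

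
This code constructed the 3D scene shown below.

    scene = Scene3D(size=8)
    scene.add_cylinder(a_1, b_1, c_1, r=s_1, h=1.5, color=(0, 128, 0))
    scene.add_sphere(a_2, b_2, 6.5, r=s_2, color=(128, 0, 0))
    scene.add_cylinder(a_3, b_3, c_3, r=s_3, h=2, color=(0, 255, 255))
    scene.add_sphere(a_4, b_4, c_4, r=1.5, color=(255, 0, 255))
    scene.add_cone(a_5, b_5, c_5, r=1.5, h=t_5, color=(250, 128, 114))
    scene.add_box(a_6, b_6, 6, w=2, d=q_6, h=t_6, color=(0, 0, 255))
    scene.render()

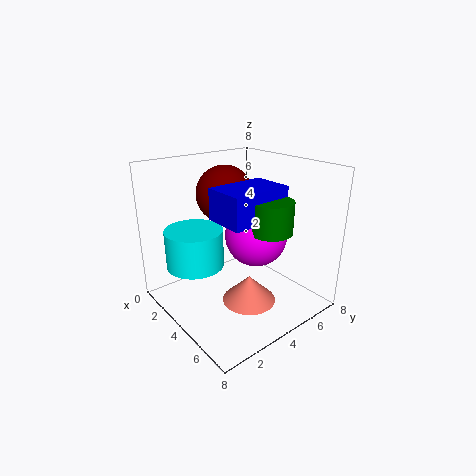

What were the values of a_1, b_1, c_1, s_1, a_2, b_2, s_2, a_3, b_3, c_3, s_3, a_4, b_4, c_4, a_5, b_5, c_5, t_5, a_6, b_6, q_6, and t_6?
a_1 = 7; b_1 = 3.5; c_1 = 5.5; s_1 = 1; a_2 = 3.5; b_2 = 3.5; s_2 = 1.5; a_3 = 3.5; b_3 = 1.5; c_3 = 3; s_3 = 1.5; a_4 = 6; b_4 = 3.5; c_4 = 5; a_5 = 5; b_5 = 4; c_5 = 0.5; t_5 = 1.5; a_6 = 5; b_6 = 1.5; q_6 = 3; t_6 = 1.5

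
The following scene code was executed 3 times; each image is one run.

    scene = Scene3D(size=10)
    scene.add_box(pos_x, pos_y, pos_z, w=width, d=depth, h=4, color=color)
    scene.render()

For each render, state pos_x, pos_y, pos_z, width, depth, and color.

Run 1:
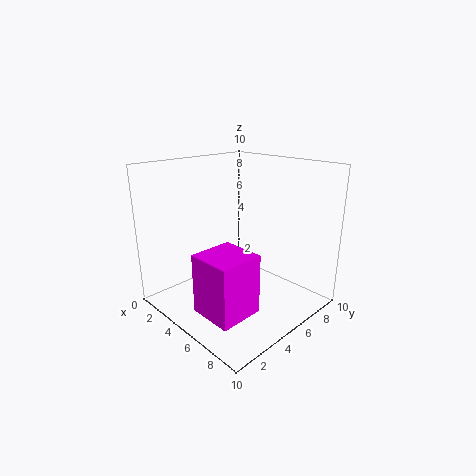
pos_x = 5; pos_y = 1; pos_z = 1; width = 3; depth = 3; color = 'magenta'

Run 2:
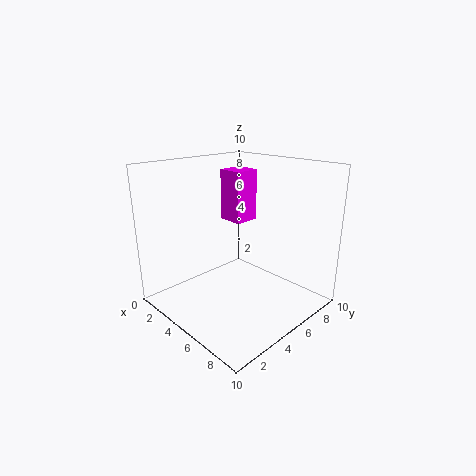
pos_x = 1; pos_y = 7; pos_z = 5; width = 2; depth = 2; color = 'magenta'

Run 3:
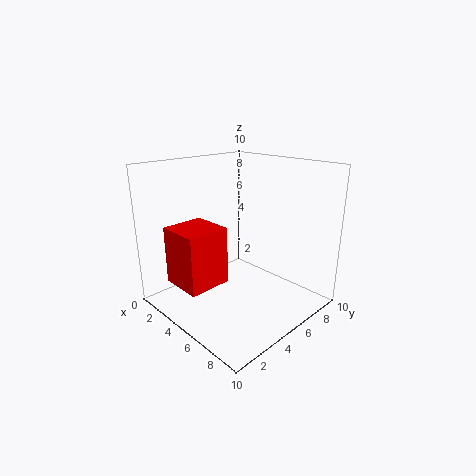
pos_x = 2; pos_y = 1; pos_z = 2; width = 3; depth = 3; color = 'red'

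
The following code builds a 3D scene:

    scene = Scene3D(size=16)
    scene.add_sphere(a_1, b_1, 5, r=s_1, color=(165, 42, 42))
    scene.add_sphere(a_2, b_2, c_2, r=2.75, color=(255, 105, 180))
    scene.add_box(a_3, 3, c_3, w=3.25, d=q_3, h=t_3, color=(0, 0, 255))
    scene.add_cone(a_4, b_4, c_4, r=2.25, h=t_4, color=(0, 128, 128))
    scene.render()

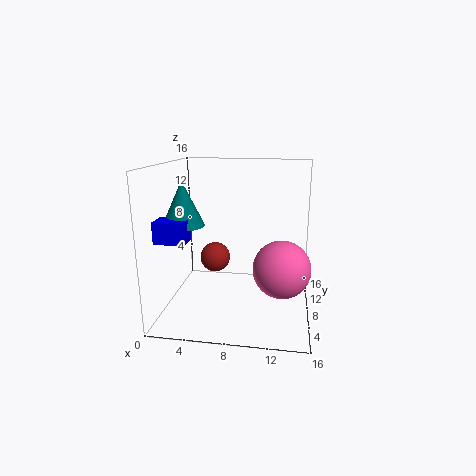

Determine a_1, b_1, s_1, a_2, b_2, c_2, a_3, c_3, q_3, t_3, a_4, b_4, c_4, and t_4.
a_1 = 5
b_1 = 9.5
s_1 = 1.75
a_2 = 13
b_2 = 3
c_2 = 6.75
a_3 = 0.25
c_3 = 8.5
q_3 = 2.25
t_3 = 2.25
a_4 = 2.5
b_4 = 6
c_4 = 9.75
t_4 = 4.75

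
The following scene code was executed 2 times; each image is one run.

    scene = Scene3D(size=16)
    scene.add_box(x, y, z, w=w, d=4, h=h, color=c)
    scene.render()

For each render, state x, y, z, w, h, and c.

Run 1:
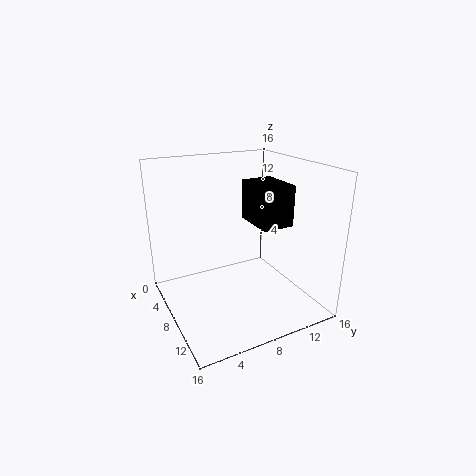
x = 2.5
y = 11.5
z = 8
w = 5.5
h = 5
c = 'black'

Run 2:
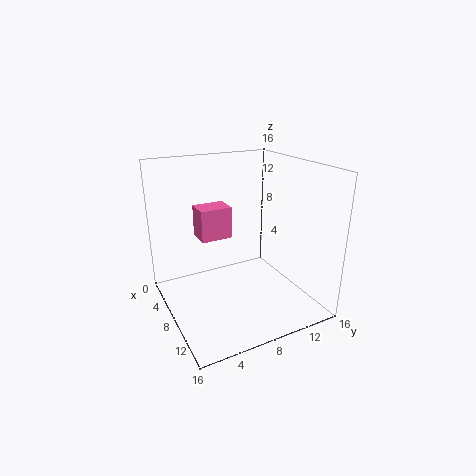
x = 0.5
y = 5.5
z = 6
w = 3
h = 4
c = 'hotpink'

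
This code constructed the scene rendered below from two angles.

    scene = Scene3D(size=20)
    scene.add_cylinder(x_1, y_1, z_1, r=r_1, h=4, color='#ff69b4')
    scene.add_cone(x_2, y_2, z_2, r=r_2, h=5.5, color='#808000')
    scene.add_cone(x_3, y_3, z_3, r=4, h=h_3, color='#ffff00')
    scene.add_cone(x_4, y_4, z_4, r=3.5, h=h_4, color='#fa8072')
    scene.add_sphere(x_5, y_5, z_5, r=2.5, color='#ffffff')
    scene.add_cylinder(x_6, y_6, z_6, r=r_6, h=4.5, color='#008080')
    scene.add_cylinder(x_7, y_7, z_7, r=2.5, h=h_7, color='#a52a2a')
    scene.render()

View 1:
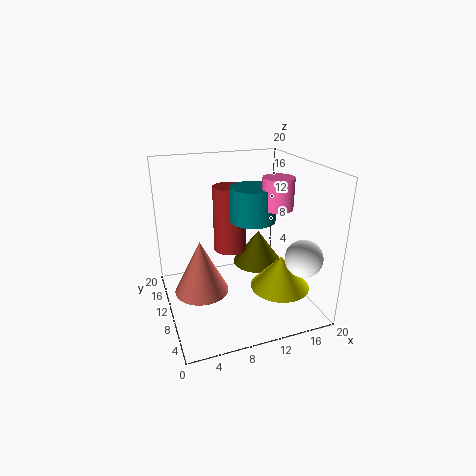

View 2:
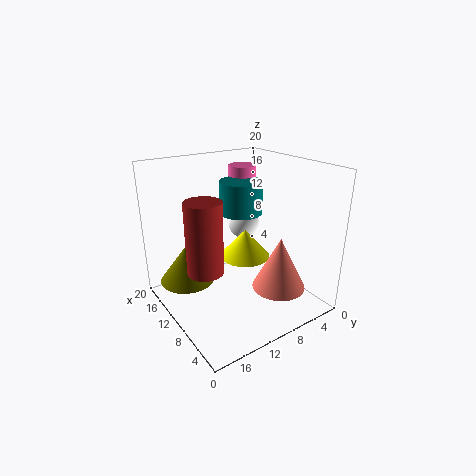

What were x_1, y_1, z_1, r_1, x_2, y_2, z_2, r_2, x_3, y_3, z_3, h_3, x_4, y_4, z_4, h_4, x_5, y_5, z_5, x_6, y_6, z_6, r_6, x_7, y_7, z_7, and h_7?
x_1 = 14, y_1 = 6.5, z_1 = 15, r_1 = 2, x_2 = 15.5, y_2 = 15.5, z_2 = 2.5, r_2 = 4, x_3 = 14.5, y_3 = 5.5, z_3 = 4, h_3 = 4.5, x_4 = 4, y_4 = 7.5, z_4 = 4.5, h_4 = 7, x_5 = 17, y_5 = 4, z_5 = 8.5, x_6 = 11.5, y_6 = 8.5, z_6 = 13, r_6 = 3, x_7 = 10.5, y_7 = 15, z_7 = 6, h_7 = 10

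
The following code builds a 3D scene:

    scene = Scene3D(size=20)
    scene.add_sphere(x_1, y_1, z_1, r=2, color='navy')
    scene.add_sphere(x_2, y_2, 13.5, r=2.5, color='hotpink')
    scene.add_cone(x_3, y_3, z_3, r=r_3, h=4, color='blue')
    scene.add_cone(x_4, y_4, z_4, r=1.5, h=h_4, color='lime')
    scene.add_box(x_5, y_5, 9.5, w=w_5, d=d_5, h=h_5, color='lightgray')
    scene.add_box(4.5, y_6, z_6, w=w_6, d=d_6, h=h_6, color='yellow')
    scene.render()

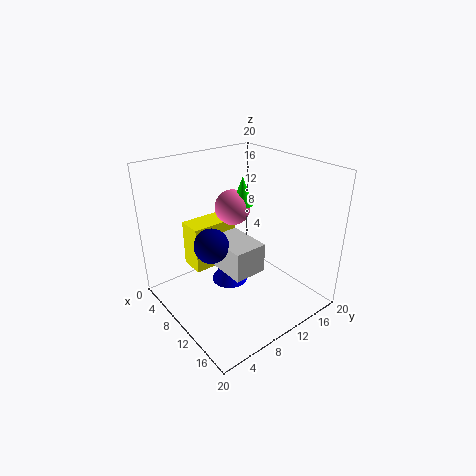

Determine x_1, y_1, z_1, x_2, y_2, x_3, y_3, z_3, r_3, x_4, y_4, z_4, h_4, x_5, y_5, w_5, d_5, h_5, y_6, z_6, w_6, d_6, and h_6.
x_1 = 14, y_1 = 3, z_1 = 13, x_2 = 7.5, y_2 = 11, x_3 = 10, y_3 = 8.5, z_3 = 4, r_3 = 2.5, x_4 = 8.5, y_4 = 12, z_4 = 14, h_4 = 4, x_5 = 12, y_5 = 4, w_5 = 5.5, d_5 = 4, h_5 = 3.5, y_6 = 4.5, z_6 = 5.5, w_6 = 3.5, d_6 = 6.5, h_6 = 6.5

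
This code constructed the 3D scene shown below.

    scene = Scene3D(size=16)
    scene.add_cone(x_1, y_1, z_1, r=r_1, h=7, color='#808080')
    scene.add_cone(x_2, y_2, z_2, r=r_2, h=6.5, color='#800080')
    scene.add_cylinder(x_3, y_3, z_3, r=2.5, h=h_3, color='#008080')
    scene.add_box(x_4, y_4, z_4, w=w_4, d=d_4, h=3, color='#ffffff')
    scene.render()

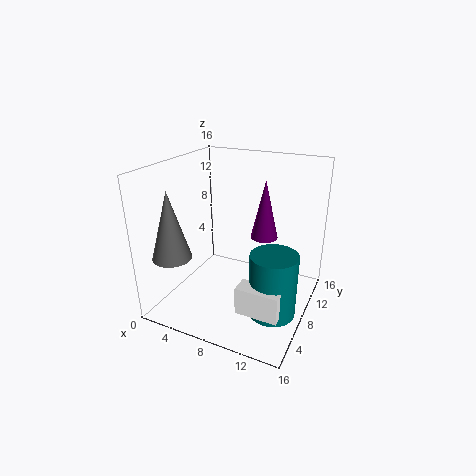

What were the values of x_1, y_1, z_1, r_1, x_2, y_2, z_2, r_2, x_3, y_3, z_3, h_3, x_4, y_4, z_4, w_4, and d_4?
x_1 = 3.5; y_1 = 2; z_1 = 7.5; r_1 = 2; x_2 = 10.5; y_2 = 9.5; z_2 = 8; r_2 = 1.5; x_3 = 13; y_3 = 6; z_3 = 1; h_3 = 7; x_4 = 10; y_4 = 3; z_4 = 2; w_4 = 4.5; d_4 = 2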